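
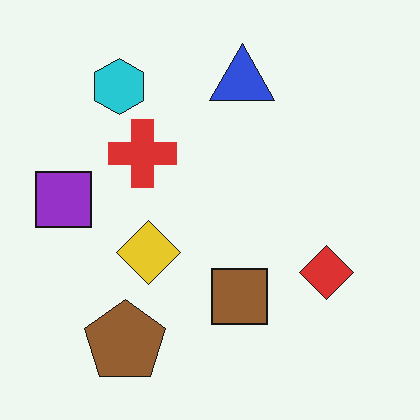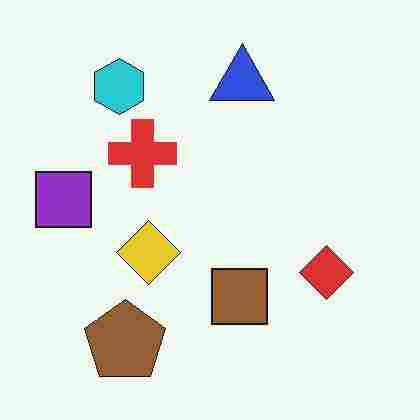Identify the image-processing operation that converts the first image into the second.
Heavily JPEG-compressed with obvious blocking artifacts.

Blocky 8×8 compression artifacts appear around shape edges and the flat background shows ringing — characteristic JPEG degradation.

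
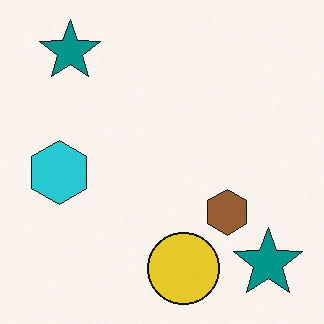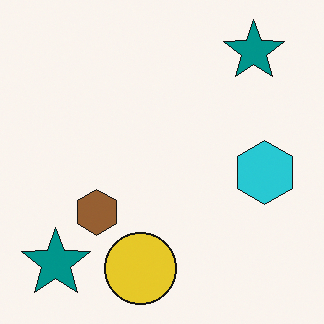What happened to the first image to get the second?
The transformation is: flipped horizontally (left ↔ right).

The cyan hexagon is in the left of the first image and the right of the second — shapes on opposite sides of the vertical midline have swapped in a mirror flip.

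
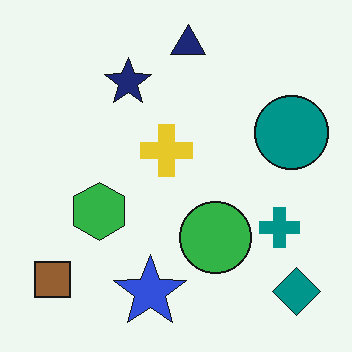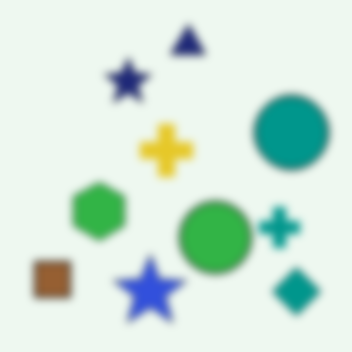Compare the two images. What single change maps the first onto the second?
The transformation is: noticeably gaussian-blurred.

Shape edges and outlines are uniformly softened across the whole image.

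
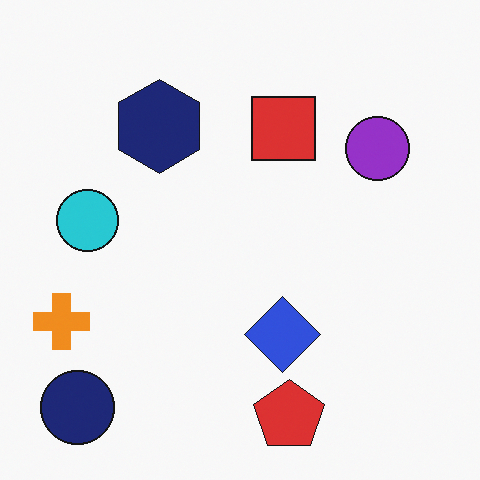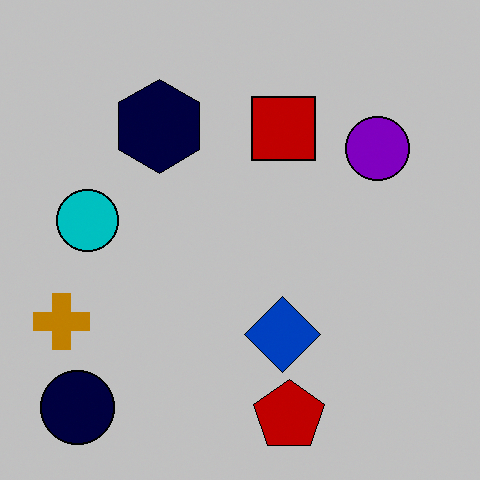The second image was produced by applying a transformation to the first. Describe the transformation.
The second image is the first aggressively posterized.

Each flat color has snapped to a coarser quantized level — most visibly, the near-white background has dropped to a flat grey.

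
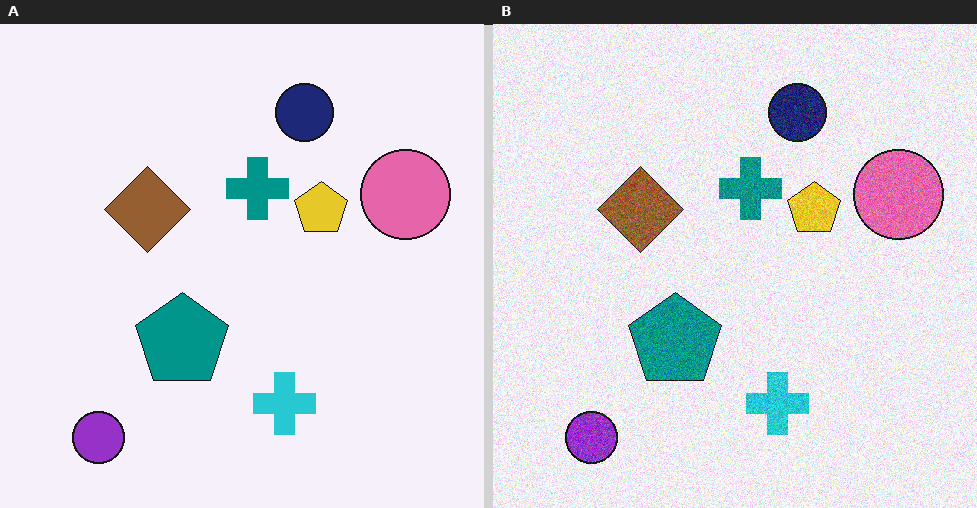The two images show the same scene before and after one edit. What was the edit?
Degraded with moderate additive noise.

Random speckle covers the whole image, including the flat background.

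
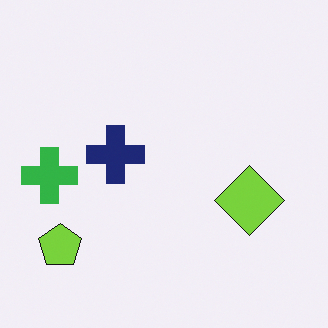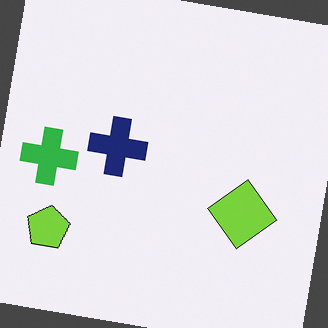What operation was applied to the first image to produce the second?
The image was rotated clockwise by a slight angle.

Every shape is tilted by the same angle and the image corners show triangular fill wedges — a whole-image rotation by a non-right angle.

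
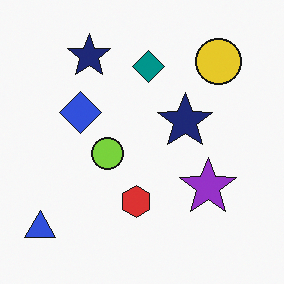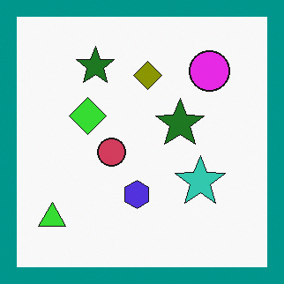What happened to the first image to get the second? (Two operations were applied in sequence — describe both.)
This is the original image hue-shifted by a large amount, then framed with a teal border.

Every shape's color has rotated by the same amount around the hue wheel — a uniform hue shift. A solid teal frame runs around the edge of the second image, with the content slightly shrunk inside it.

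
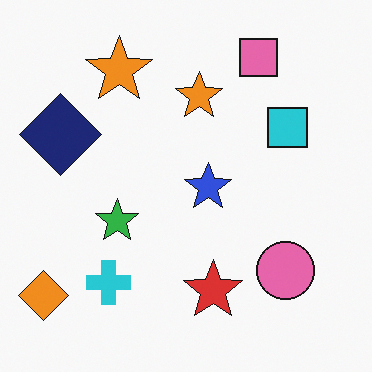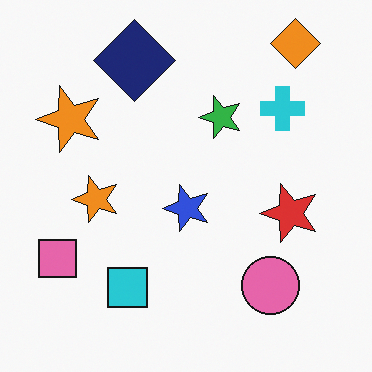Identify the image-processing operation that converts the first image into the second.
Transposed (reflected across the top-left ↔ bottom-right diagonal).

Shapes have swapped their row and column positions — what was in the top-right is now in the bottom-left — a diagonal reflection.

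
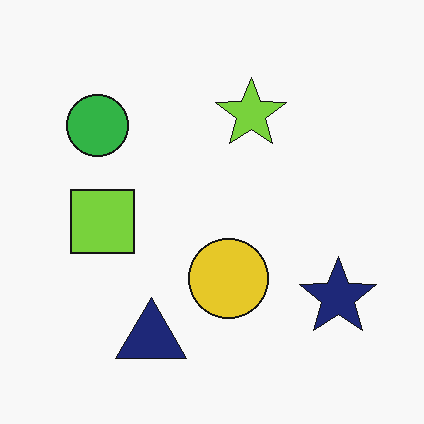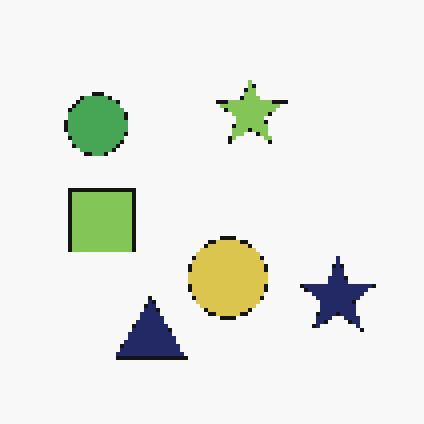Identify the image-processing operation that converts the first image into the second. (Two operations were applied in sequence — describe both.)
The second image is the first mildly pixelated, then slightly desaturated.

Shapes are reduced to large square blocks; fine edges and outlines are lost — a downscale-then-upscale (mosaic) effect. All colors are more muted and greyish — a global saturation change.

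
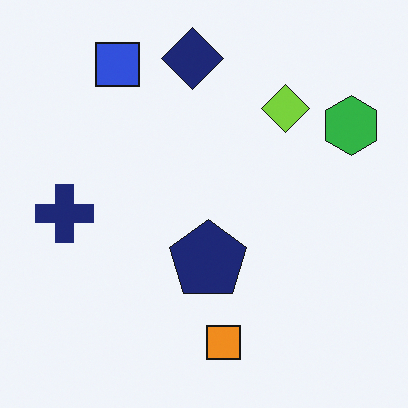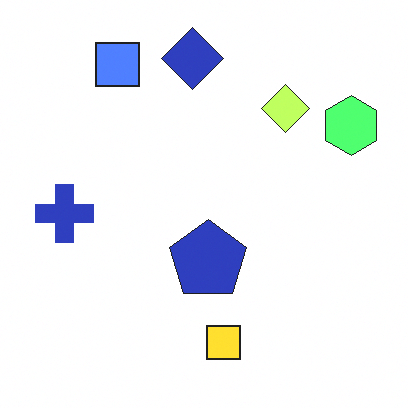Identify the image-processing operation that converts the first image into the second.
Noticeably brightened.

Every pixel — background and shapes alike — is uniformly brightened.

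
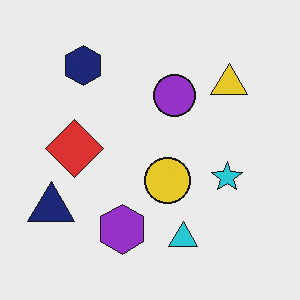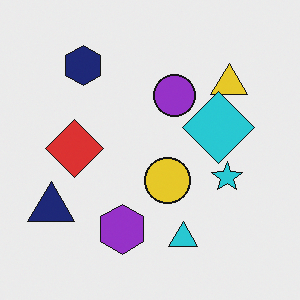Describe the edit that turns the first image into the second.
This is the original image overlaid with an additional cyan diamond.

A cyan diamond appears in the second image that is absent from the first.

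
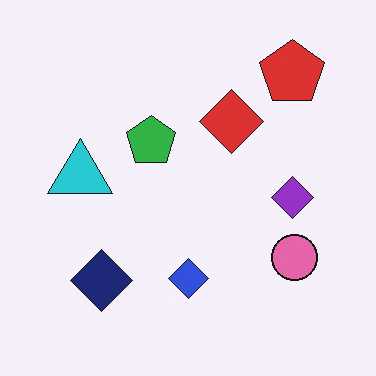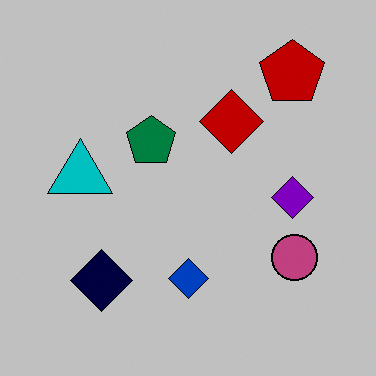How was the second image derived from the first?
It was aggressively posterized.

Each flat color has snapped to a coarser quantized level — most visibly, the near-white background has dropped to a flat grey.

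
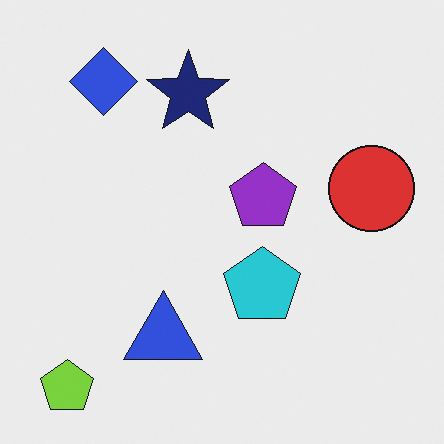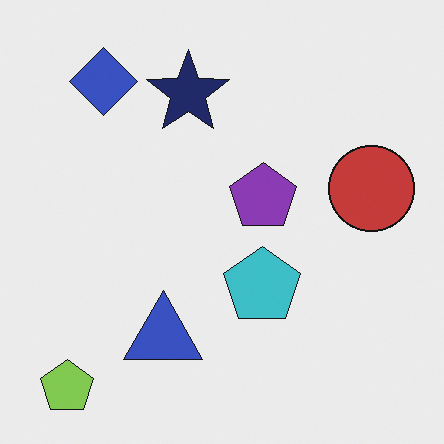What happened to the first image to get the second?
It was slightly desaturated.

All colors are more muted and greyish — a global saturation change.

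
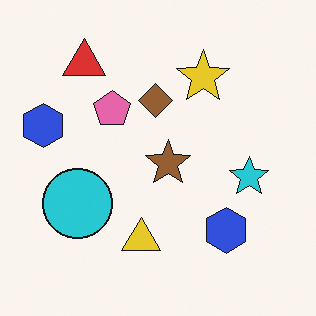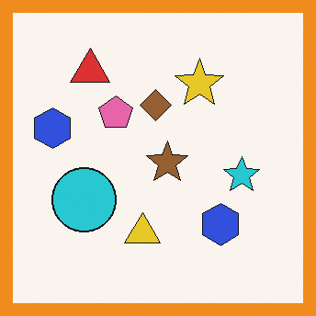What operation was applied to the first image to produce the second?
This is the original image framed with a orange border.

A solid orange frame runs around the edge of the second image, with the content slightly shrunk inside it.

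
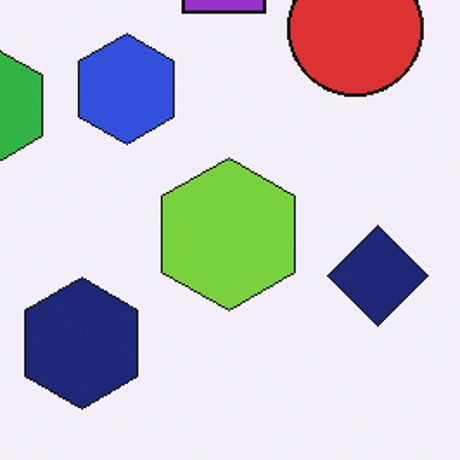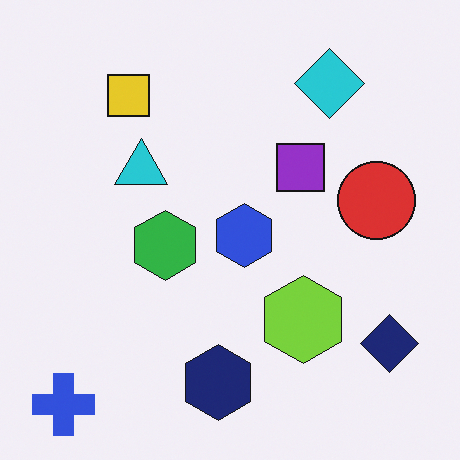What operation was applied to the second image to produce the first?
It was cropped to a noticeably smaller region and rescaled.

The visible shapes are larger and the field of view is narrower; shapes near the original edges may be partly or wholly outside the frame — a crop-and-rescale.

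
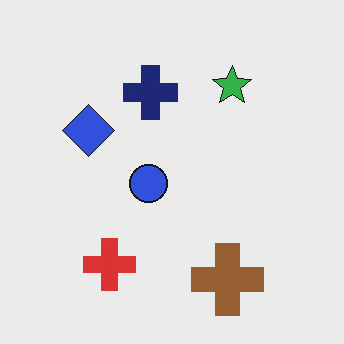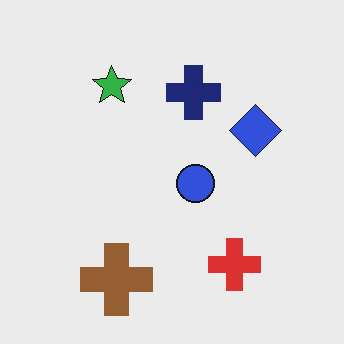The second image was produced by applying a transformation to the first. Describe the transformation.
Flipped horizontally (left ↔ right).

The blue diamond is in the left of the first image and the right of the second — shapes on opposite sides of the vertical midline have swapped in a mirror flip.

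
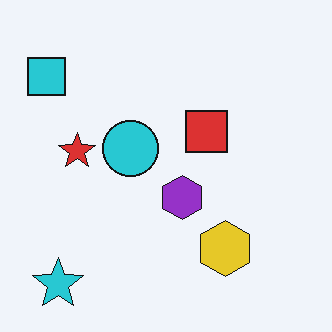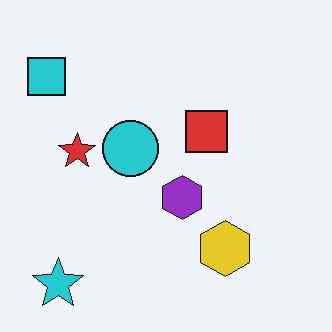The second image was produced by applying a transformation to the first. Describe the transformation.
It was JPEG-compressed with visible artifacts.

Blocky 8×8 compression artifacts appear around shape edges and the flat background shows ringing — characteristic JPEG degradation.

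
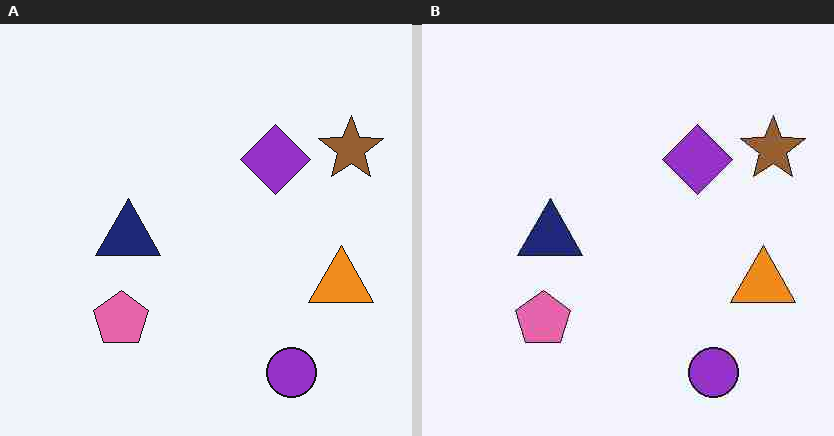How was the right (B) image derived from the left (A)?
Heavily JPEG-compressed with obvious blocking artifacts.

Blocky 8×8 compression artifacts appear around shape edges and the flat background shows ringing — characteristic JPEG degradation.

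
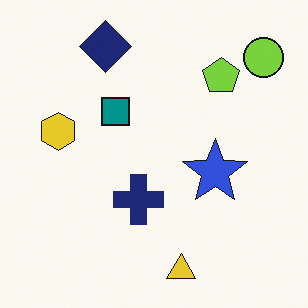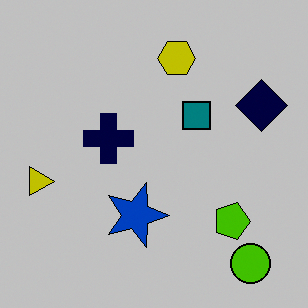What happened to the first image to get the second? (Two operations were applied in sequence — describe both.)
It was rotated 90° clockwise, then heavily posterized to just a handful of flat colors.

The lime circle sits in the top-right of the first image and the bottom-right of the second — consistent with a whole-image 90° clockwise rotation. Each flat color has snapped to a coarser quantized level — most visibly, the near-white background has dropped to a flat grey.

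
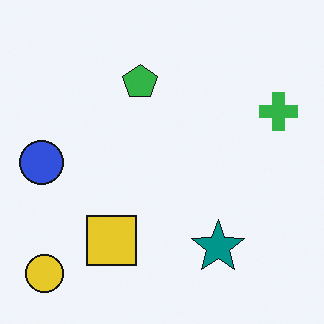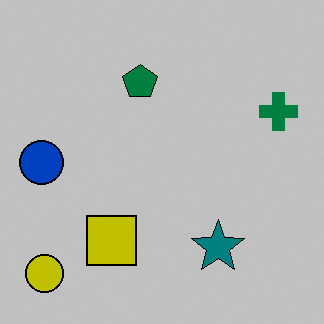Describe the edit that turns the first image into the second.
This is the original image heavily posterized to just a handful of flat colors.

Each flat color has snapped to a coarser quantized level — most visibly, the near-white background has dropped to a flat grey.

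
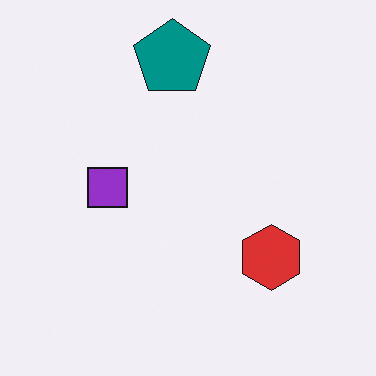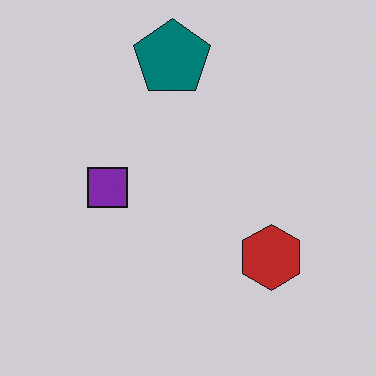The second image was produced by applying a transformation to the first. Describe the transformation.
Darkened a little.

Every pixel — background and shapes alike — is uniformly darkened.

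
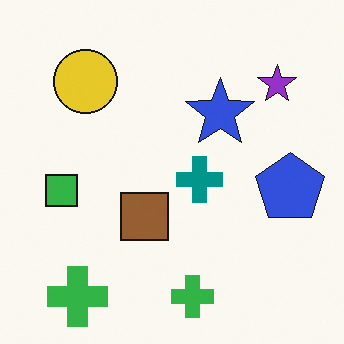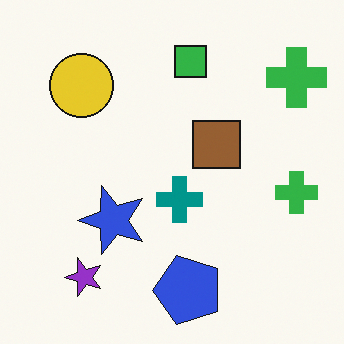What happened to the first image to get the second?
This is the original image transposed (reflected across the top-left ↔ bottom-right diagonal).

Shapes have swapped their row and column positions — what was in the top-right is now in the bottom-left — a diagonal reflection.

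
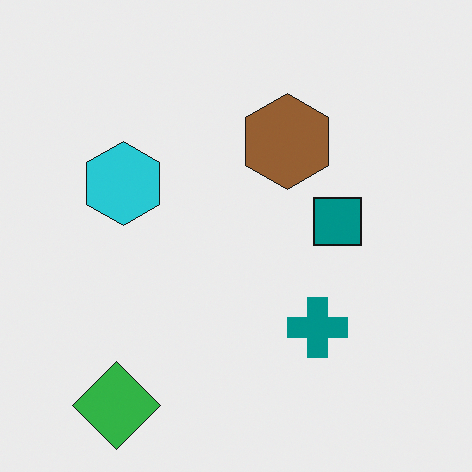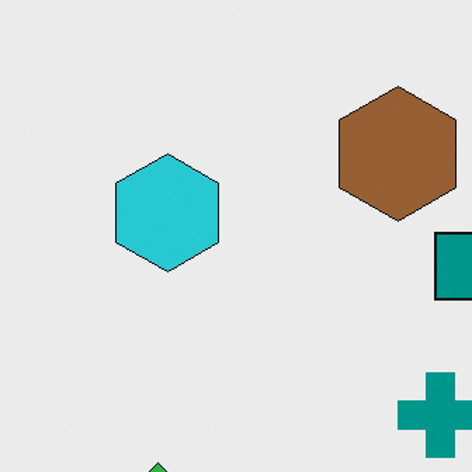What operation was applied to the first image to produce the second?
It was cropped to a modestly smaller region and rescaled.

The visible shapes are larger and the field of view is narrower; shapes near the original edges may be partly or wholly outside the frame — a crop-and-rescale.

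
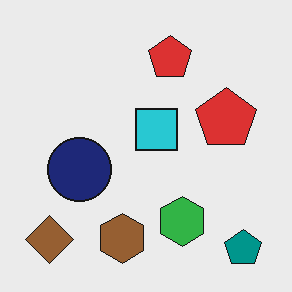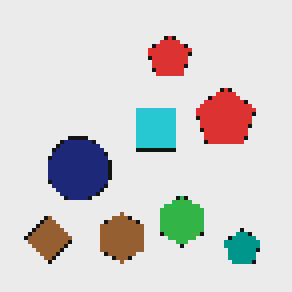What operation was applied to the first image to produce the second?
The image was mildly pixelated.

Shapes are reduced to large square blocks; fine edges and outlines are lost — a downscale-then-upscale (mosaic) effect.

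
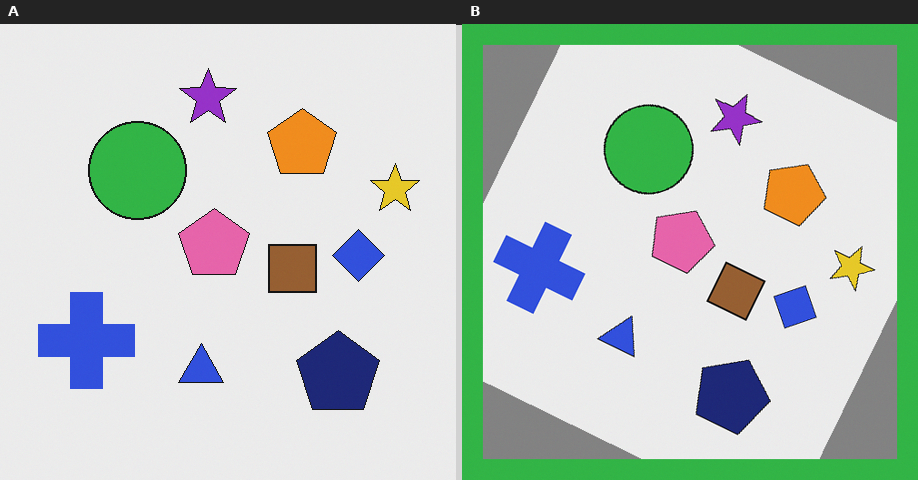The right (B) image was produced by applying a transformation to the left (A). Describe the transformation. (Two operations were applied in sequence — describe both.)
The transformation is: rotated clockwise by a moderate amount, then framed with a green border.

Every shape is tilted by the same angle and the image corners show triangular fill wedges — a whole-image rotation by a non-right angle. A solid green frame runs around the edge of the right (B) image, with the content slightly shrunk inside it.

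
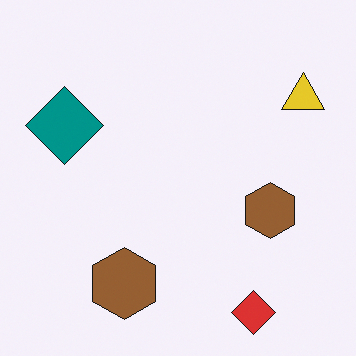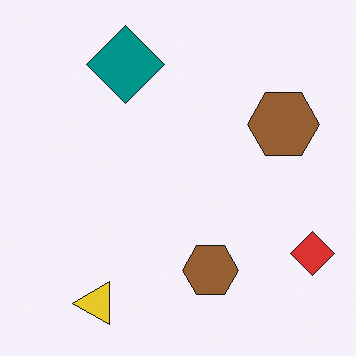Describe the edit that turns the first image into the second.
Transposed (reflected across the top-left ↔ bottom-right diagonal).

Shapes have swapped their row and column positions — what was in the top-right is now in the bottom-left — a diagonal reflection.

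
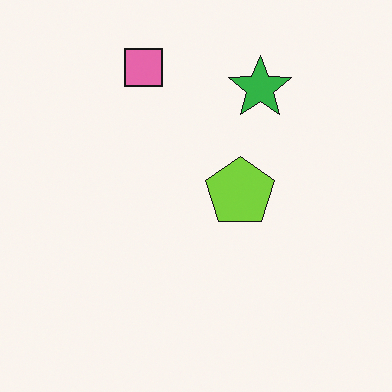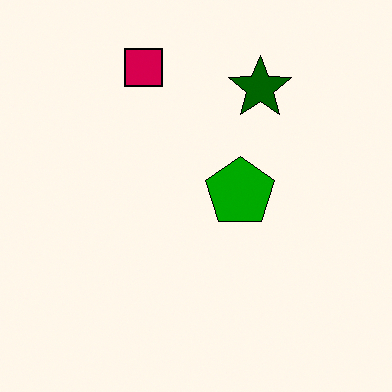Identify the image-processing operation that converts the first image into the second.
The image was boosted in contrast.

Tones are pushed away from mid-grey across the whole image — a global contrast change.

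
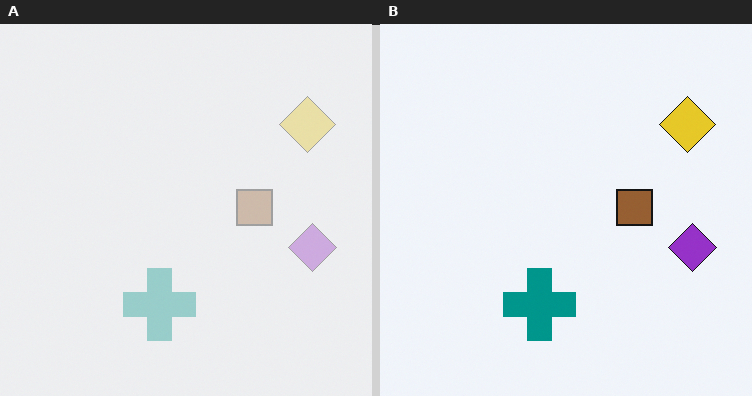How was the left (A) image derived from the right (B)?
Washed out (contrast reduced).

Tones are pushed toward mid-grey across the whole image — a global contrast change.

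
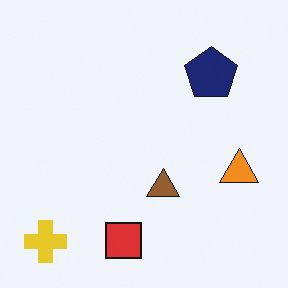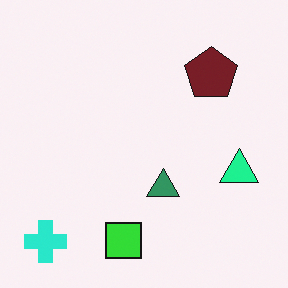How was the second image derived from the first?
The second image is the first hue-shifted noticeably.

Every shape's color has rotated by the same amount around the hue wheel — a uniform hue shift.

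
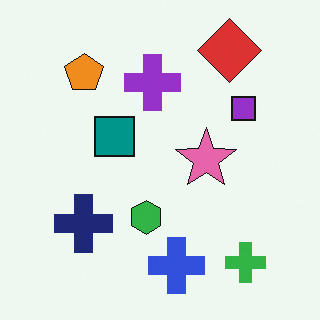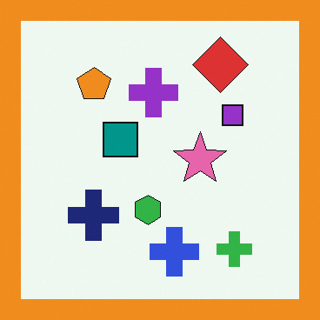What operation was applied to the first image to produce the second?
It was framed with a orange border.

A solid orange frame runs around the edge of the second image, with the content slightly shrunk inside it.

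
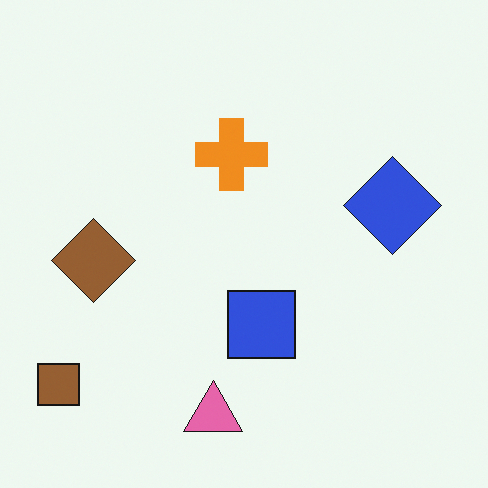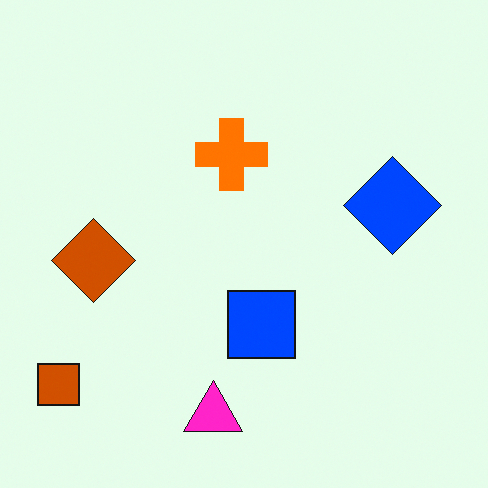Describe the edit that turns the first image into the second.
Heavily oversaturated.

All colors are more vivid — a global saturation change.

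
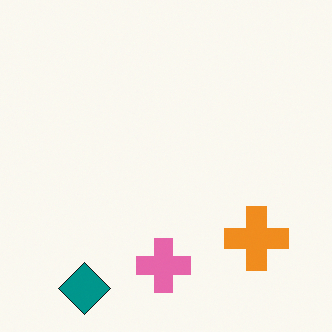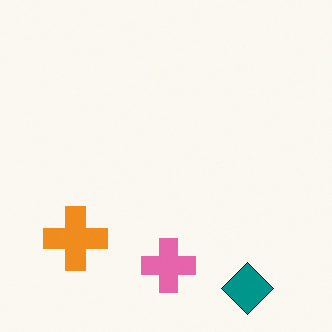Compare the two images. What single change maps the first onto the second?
Flipped horizontally (left ↔ right).

The orange cross is in the bottom-right of the first image and the bottom-left of the second — shapes on opposite sides of the vertical midline have swapped in a mirror flip.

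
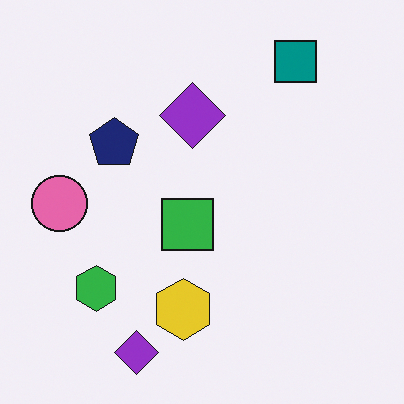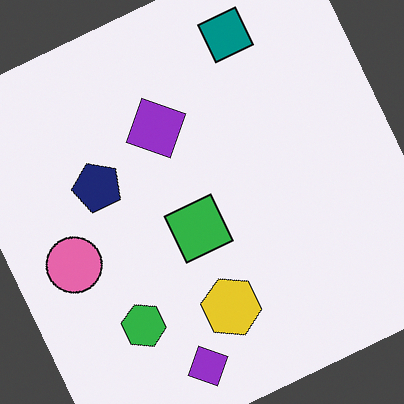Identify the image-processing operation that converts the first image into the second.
The second image is the first rotated counter-clockwise by a moderate amount.

Every shape is tilted by the same angle and the image corners show triangular fill wedges — a whole-image rotation by a non-right angle.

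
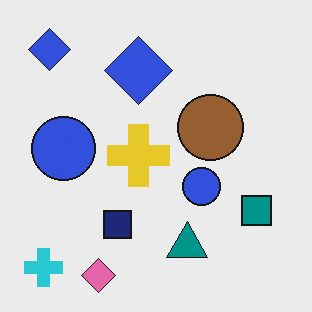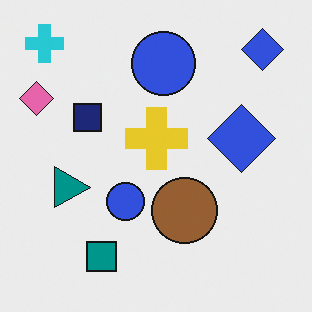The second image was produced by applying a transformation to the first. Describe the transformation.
This is the original image rotated 90° clockwise.

The cyan cross sits in the bottom-left of the first image and the top-left of the second — consistent with a whole-image 90° clockwise rotation.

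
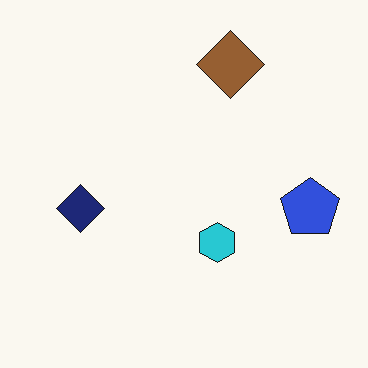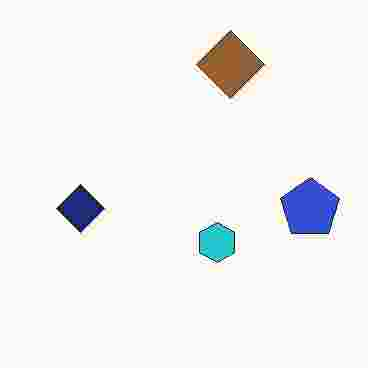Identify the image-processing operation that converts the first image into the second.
Degraded with heavy JPEG compression.

Blocky 8×8 compression artifacts appear around shape edges and the flat background shows ringing — characteristic JPEG degradation.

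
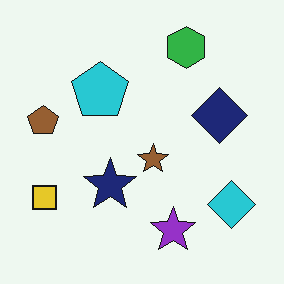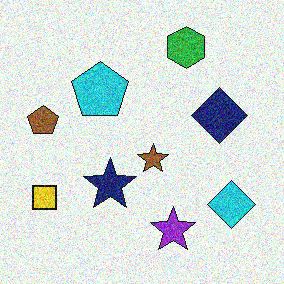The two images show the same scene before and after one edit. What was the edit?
The transformation is: degraded with a thick layer of grain.

Random speckle covers the whole image, including the flat background.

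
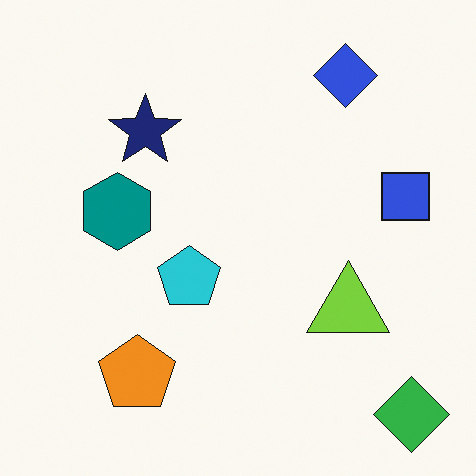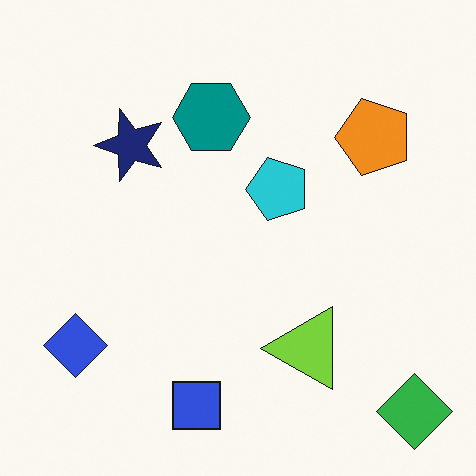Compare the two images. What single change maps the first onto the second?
The second image is the first transposed (reflected across the top-left ↔ bottom-right diagonal).

Shapes have swapped their row and column positions — what was in the top-right is now in the bottom-left — a diagonal reflection.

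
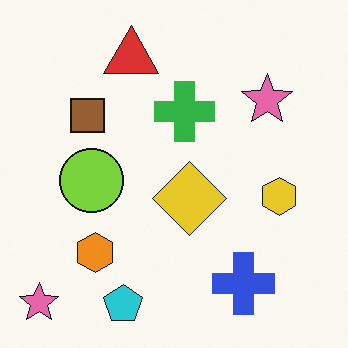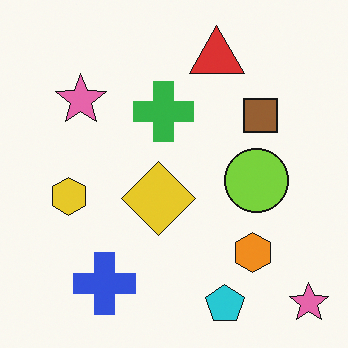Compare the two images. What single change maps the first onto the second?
The image was flipped horizontally (left ↔ right).

The yellow hexagon is in the right of the first image and the left of the second — shapes on opposite sides of the vertical midline have swapped in a mirror flip.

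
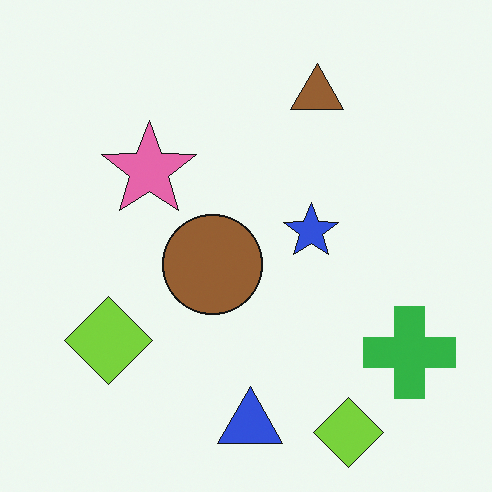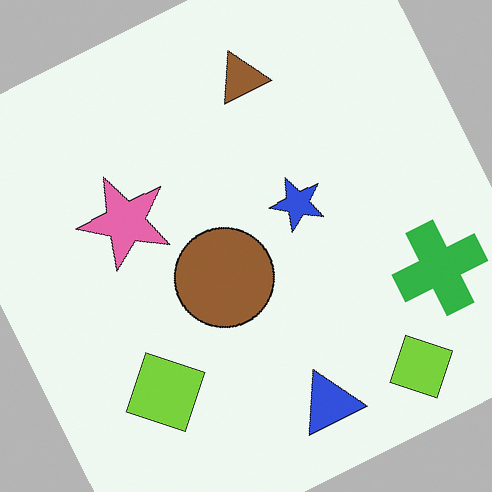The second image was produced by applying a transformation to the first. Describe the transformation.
Rotated counter-clockwise by a clearly visible amount.

Every shape is tilted by the same angle and the image corners show triangular fill wedges — a whole-image rotation by a non-right angle.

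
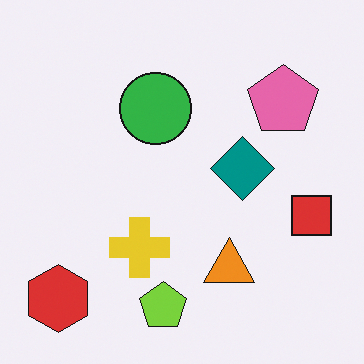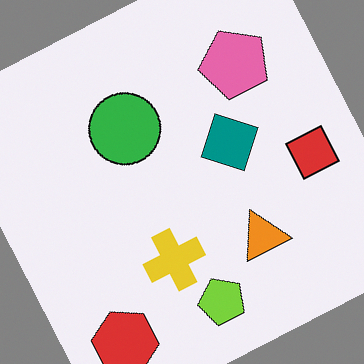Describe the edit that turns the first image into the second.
The image was rotated counter-clockwise by a clearly visible amount.

Every shape is tilted by the same angle and the image corners show triangular fill wedges — a whole-image rotation by a non-right angle.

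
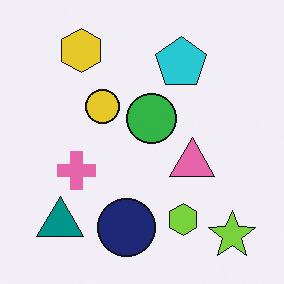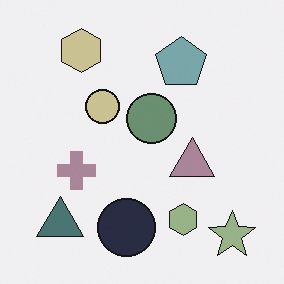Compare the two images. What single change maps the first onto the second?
It was made much more muted (saturation change).

All colors are more muted and greyish — a global saturation change.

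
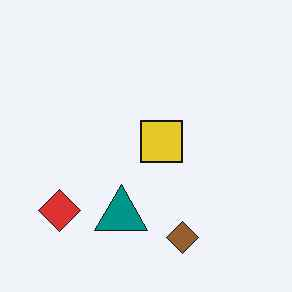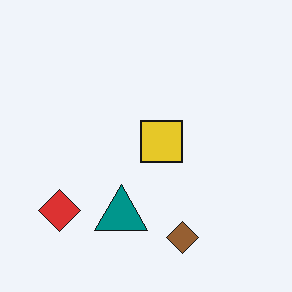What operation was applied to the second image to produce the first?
The image was JPEG-compressed with visible artifacts.

Blocky 8×8 compression artifacts appear around shape edges and the flat background shows ringing — characteristic JPEG degradation.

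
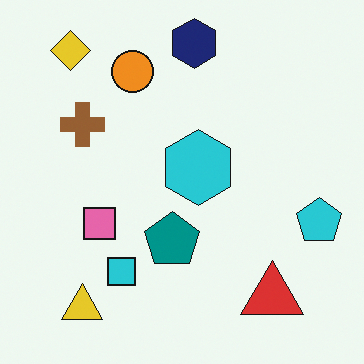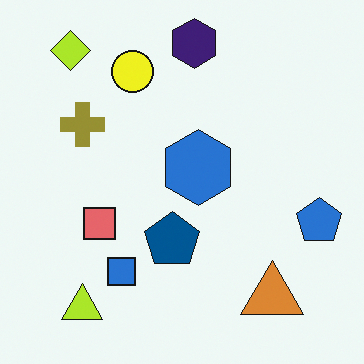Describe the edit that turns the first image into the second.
It was hue-shifted slightly.

Every shape's color has rotated by the same amount around the hue wheel — a uniform hue shift.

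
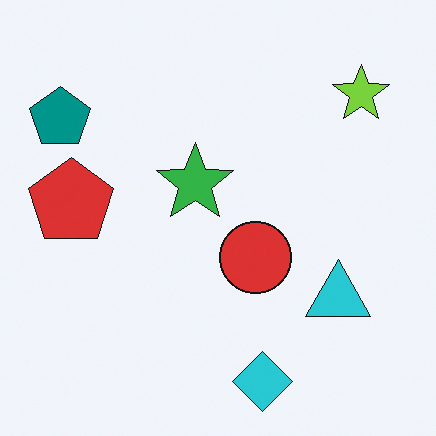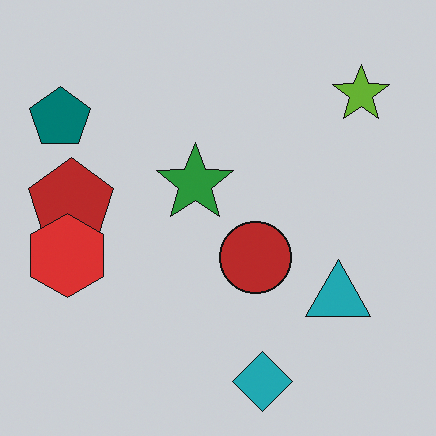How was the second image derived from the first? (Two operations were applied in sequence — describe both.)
Slightly darkened, then overlaid with an additional red hexagon.

Every pixel — background and shapes alike — is uniformly darkened. A red hexagon appears in the second image that is absent from the first.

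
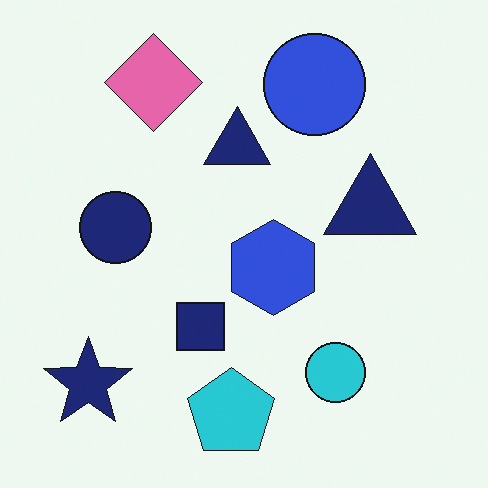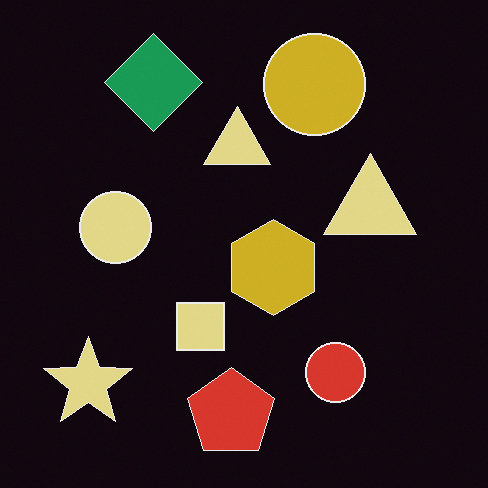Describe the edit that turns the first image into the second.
Color-inverted (negative).

The light background has become dark and every shape's color is its complement — a photographic negative.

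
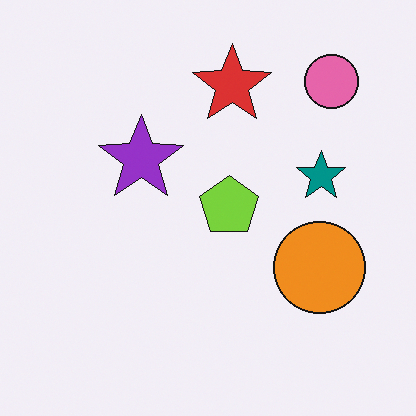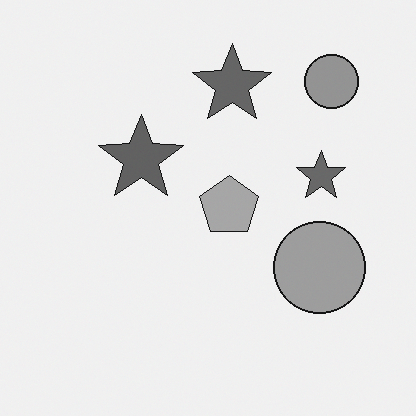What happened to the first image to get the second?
The image was converted to grayscale.

All color is removed — every shape is now a shade of grey.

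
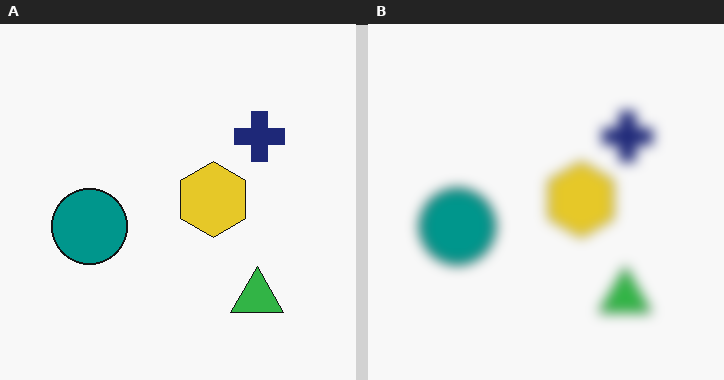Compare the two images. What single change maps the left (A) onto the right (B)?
This is the original image strongly gaussian-blurred.

Shape edges and outlines are uniformly softened across the whole image.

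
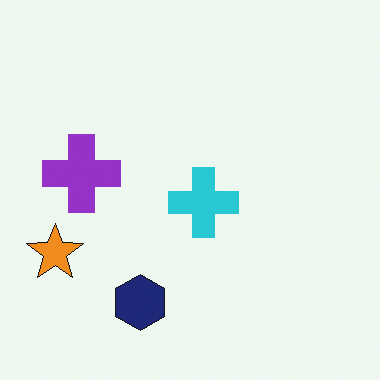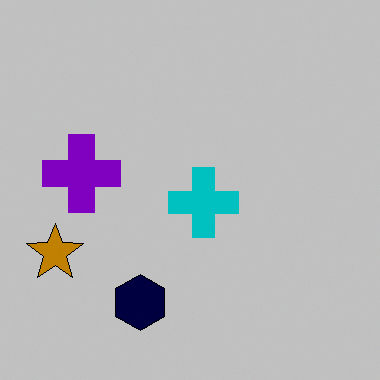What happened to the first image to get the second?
It was aggressively posterized.

Each flat color has snapped to a coarser quantized level — most visibly, the near-white background has dropped to a flat grey.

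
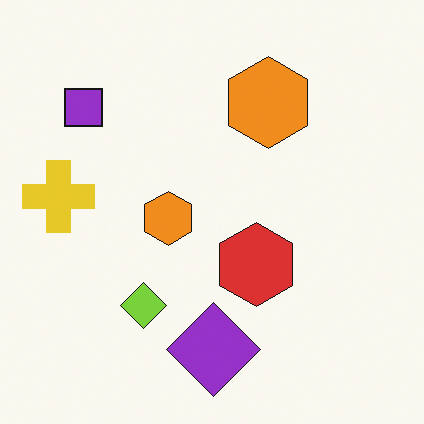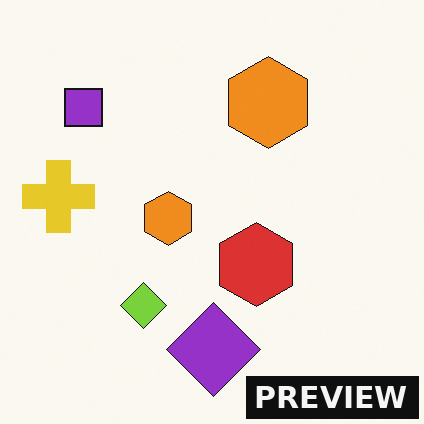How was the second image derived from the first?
The transformation is: watermarked with the text "PREVIEW" in the lower-right corner.

A dark label reading "PREVIEW" appears in the lower-right corner.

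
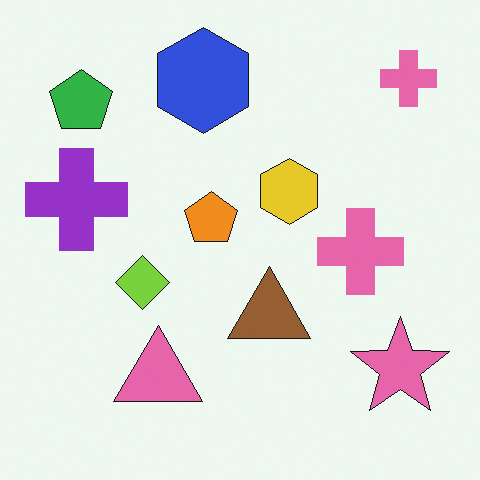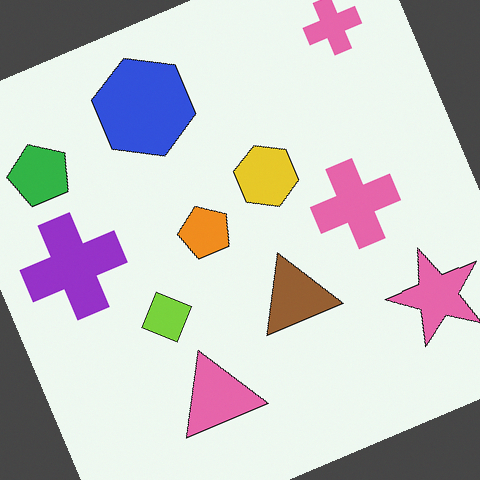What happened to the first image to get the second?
It was rotated counter-clockwise by a moderate amount.

Every shape is tilted by the same angle and the image corners show triangular fill wedges — a whole-image rotation by a non-right angle.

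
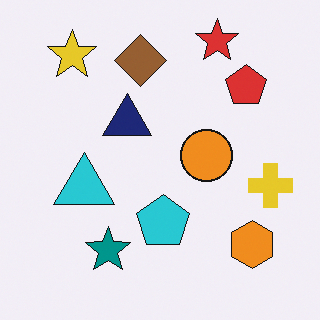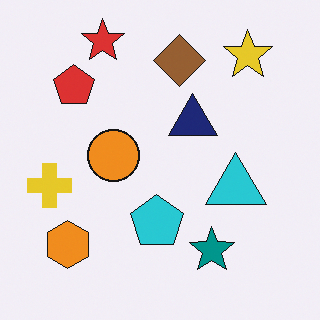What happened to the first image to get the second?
The transformation is: flipped horizontally (left ↔ right).

The yellow cross is in the right of the first image and the left of the second — shapes on opposite sides of the vertical midline have swapped in a mirror flip.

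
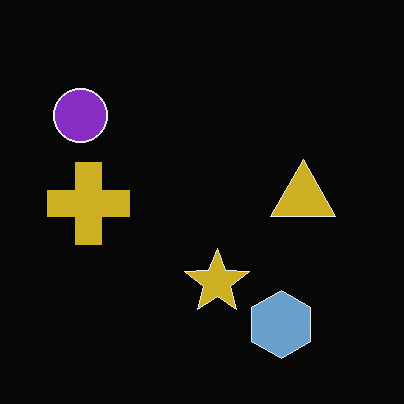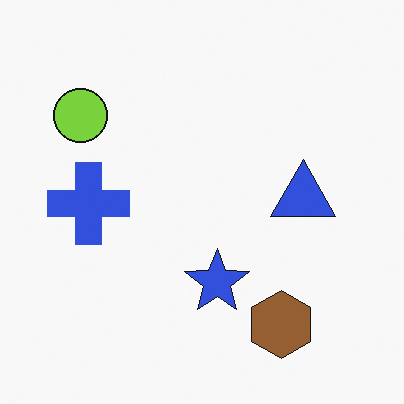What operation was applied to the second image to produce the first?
This is the original image color-inverted (negative).

The light background has become dark and every shape's color is its complement — a photographic negative.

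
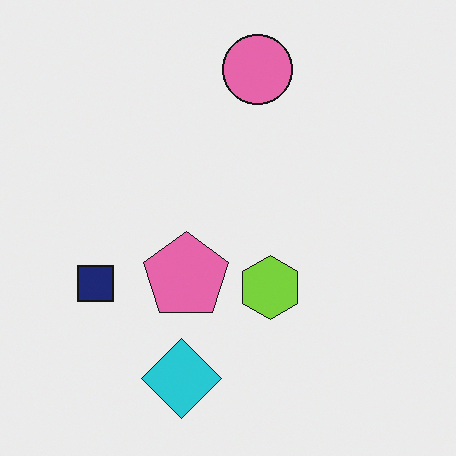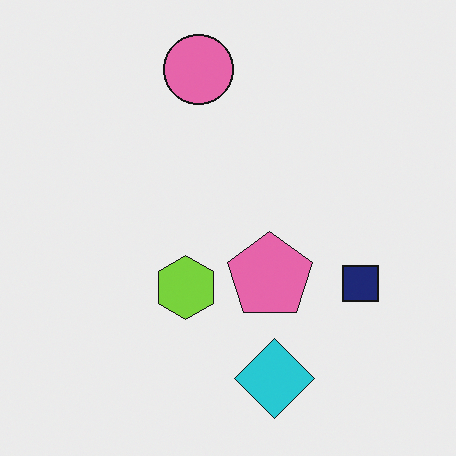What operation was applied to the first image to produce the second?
This is the original image flipped horizontally (left ↔ right).

The navy square is in the left of the first image and the right of the second — shapes on opposite sides of the vertical midline have swapped in a mirror flip.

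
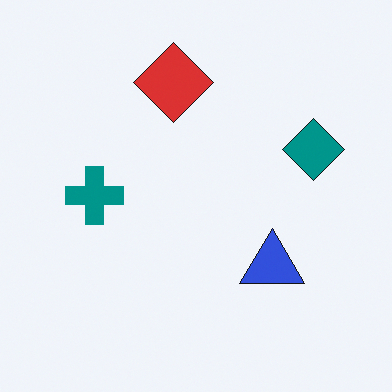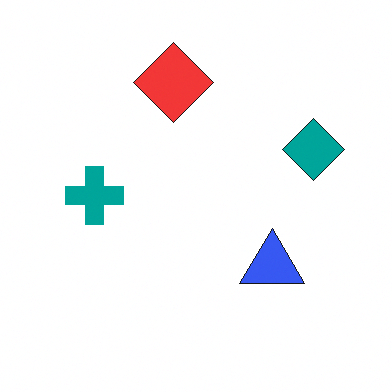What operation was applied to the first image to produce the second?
Brightened a little.

Every pixel — background and shapes alike — is uniformly brightened.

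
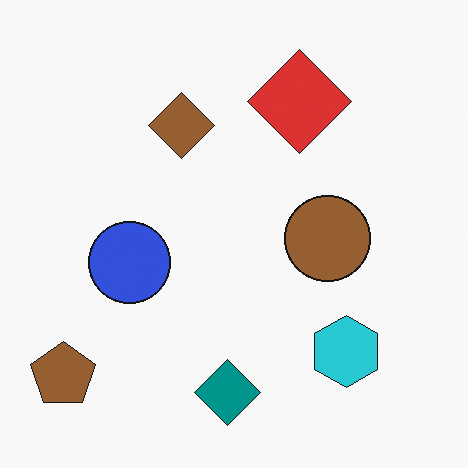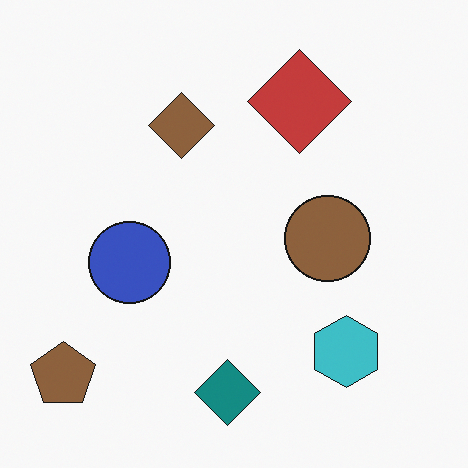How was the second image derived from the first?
Slightly desaturated.

All colors are more muted and greyish — a global saturation change.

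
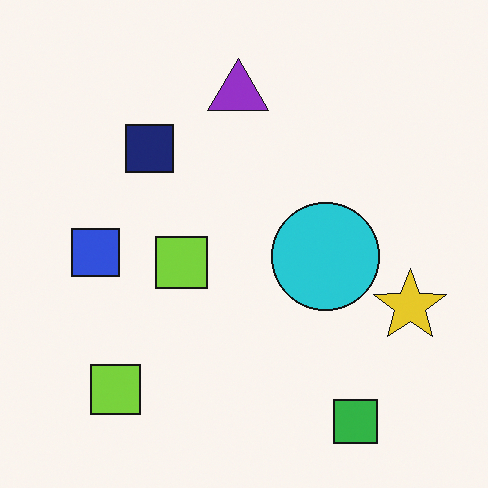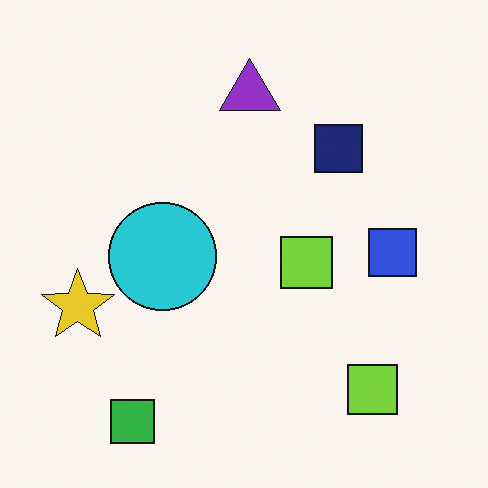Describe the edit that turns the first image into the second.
This is the original image flipped horizontally (left ↔ right).

The yellow star is in the right of the first image and the left of the second — shapes on opposite sides of the vertical midline have swapped in a mirror flip.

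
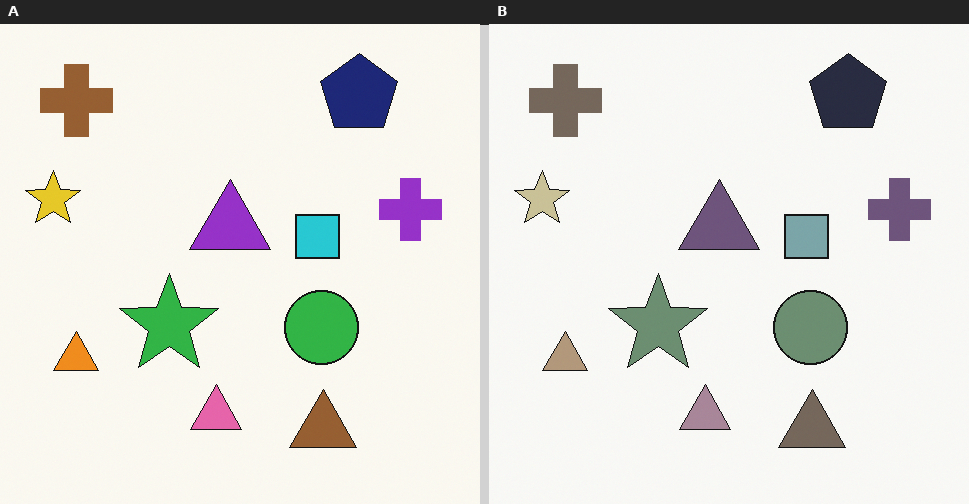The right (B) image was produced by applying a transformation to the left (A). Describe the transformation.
Made much more muted (saturation change).

All colors are more muted and greyish — a global saturation change.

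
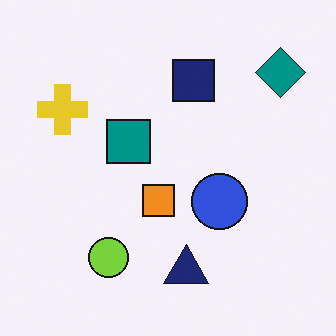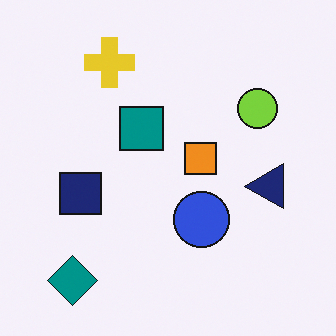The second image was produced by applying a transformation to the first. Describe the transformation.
Transposed (reflected across the top-left ↔ bottom-right diagonal).

Shapes have swapped their row and column positions — what was in the top-right is now in the bottom-left — a diagonal reflection.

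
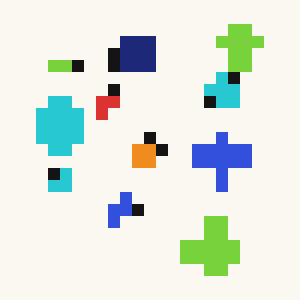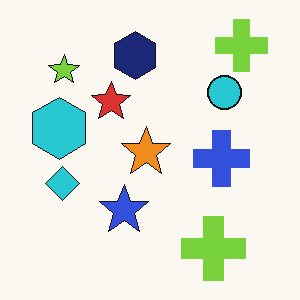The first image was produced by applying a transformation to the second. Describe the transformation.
The first image is the second coarsely pixelated.

Shapes are reduced to large square blocks; fine edges and outlines are lost — a downscale-then-upscale (mosaic) effect.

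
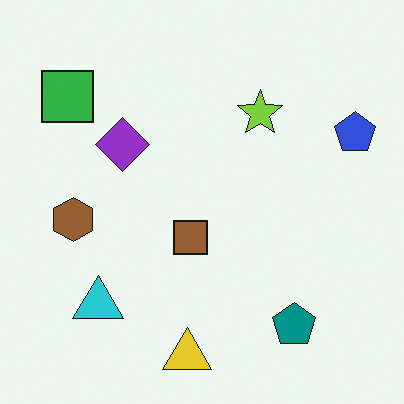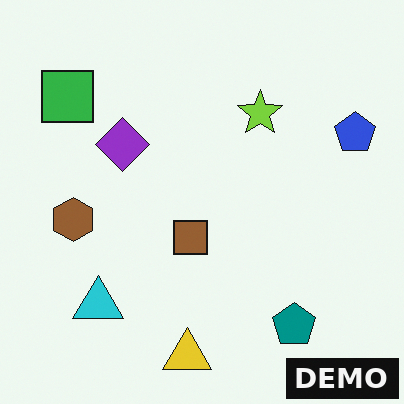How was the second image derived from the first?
The transformation is: watermarked with the text "DEMO" in the lower-right corner.

A dark label reading "DEMO" appears in the lower-right corner.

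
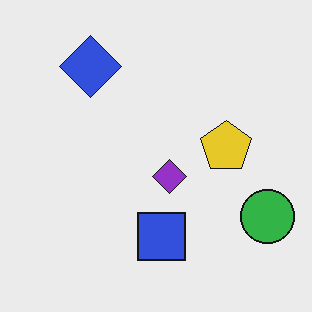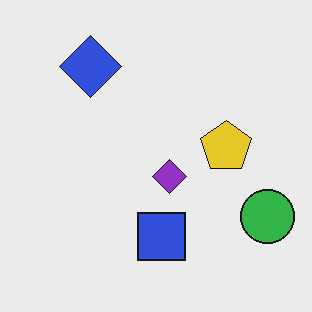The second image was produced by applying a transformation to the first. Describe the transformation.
The image was given moderate JPEG compression.

Blocky 8×8 compression artifacts appear around shape edges and the flat background shows ringing — characteristic JPEG degradation.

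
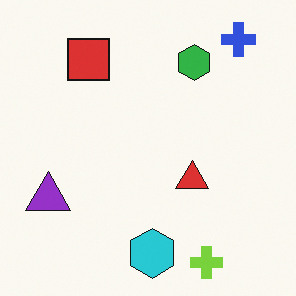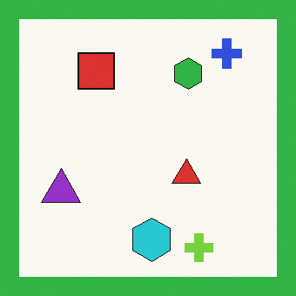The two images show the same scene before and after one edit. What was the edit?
Framed with a green border.

A solid green frame runs around the edge of the second image, with the content slightly shrunk inside it.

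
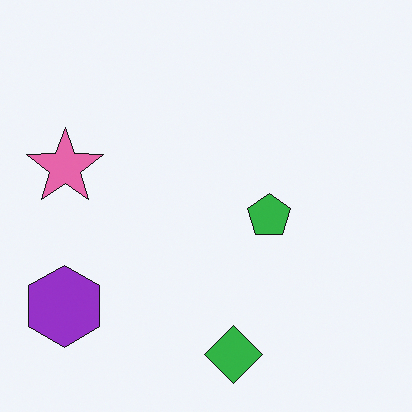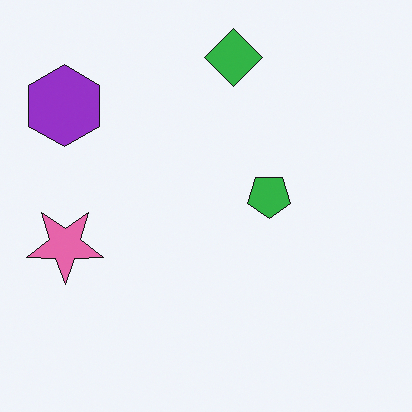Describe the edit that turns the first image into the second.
It was flipped vertically (top ↔ bottom).

The green diamond is in the bottom of the first image and the top of the second — shapes on opposite sides of the horizontal midline have swapped in a mirror flip.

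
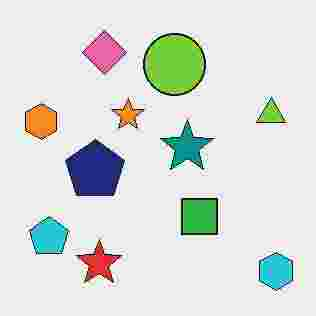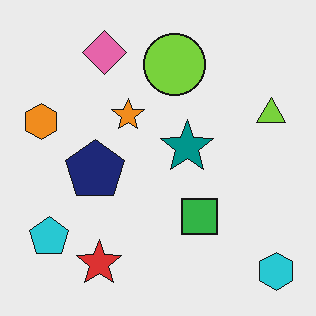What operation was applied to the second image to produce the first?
Heavily JPEG-compressed with obvious blocking artifacts.

Blocky 8×8 compression artifacts appear around shape edges and the flat background shows ringing — characteristic JPEG degradation.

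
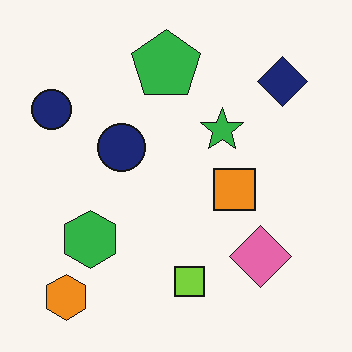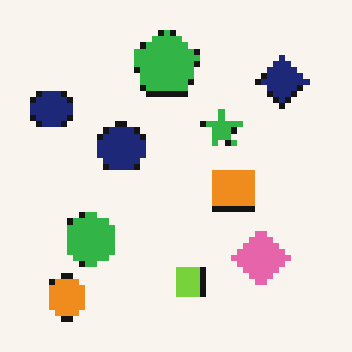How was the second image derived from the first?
Pixelated into visible square blocks.

Shapes are reduced to large square blocks; fine edges and outlines are lost — a downscale-then-upscale (mosaic) effect.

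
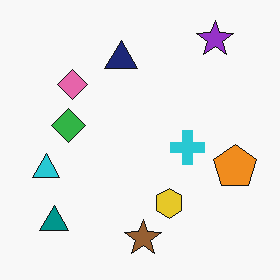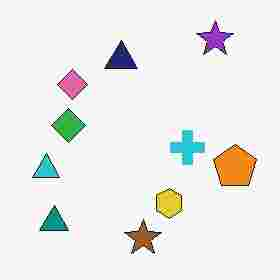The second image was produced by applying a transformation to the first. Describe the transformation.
The transformation is: degraded with heavy JPEG compression.

Blocky 8×8 compression artifacts appear around shape edges and the flat background shows ringing — characteristic JPEG degradation.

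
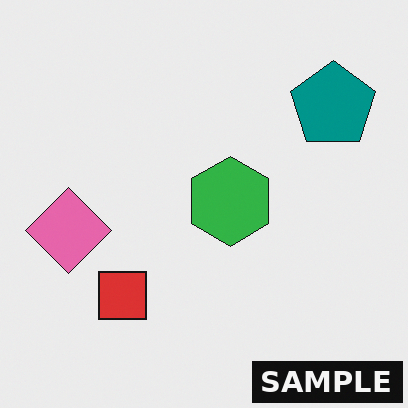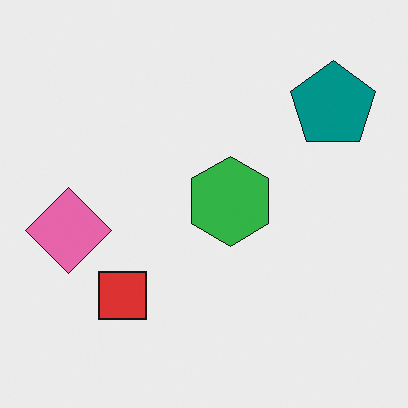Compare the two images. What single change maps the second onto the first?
The image was watermarked with the text "SAMPLE" in the lower-right corner.

A dark label reading "SAMPLE" appears in the lower-right corner.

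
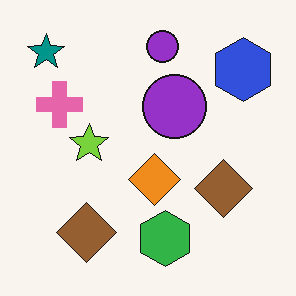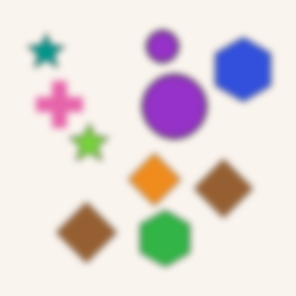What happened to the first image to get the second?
The second image is the first noticeably gaussian-blurred.

Shape edges and outlines are uniformly softened across the whole image.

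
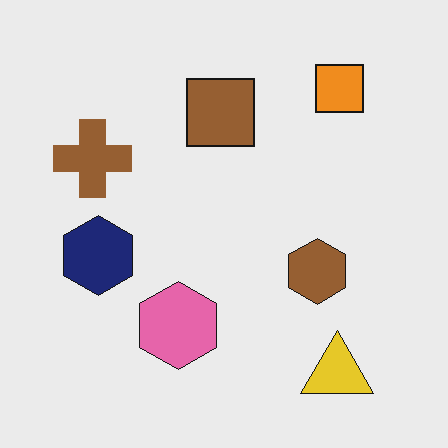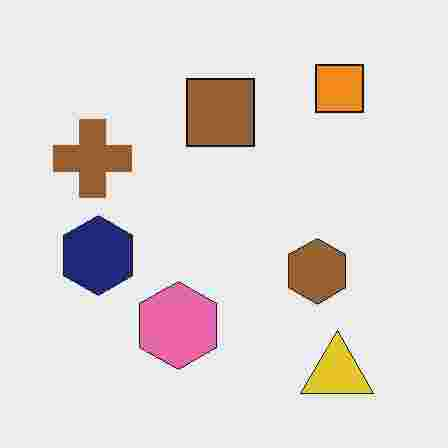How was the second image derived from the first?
It was degraded with heavy JPEG compression.

Blocky 8×8 compression artifacts appear around shape edges and the flat background shows ringing — characteristic JPEG degradation.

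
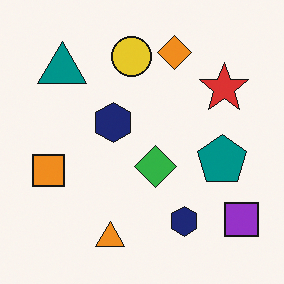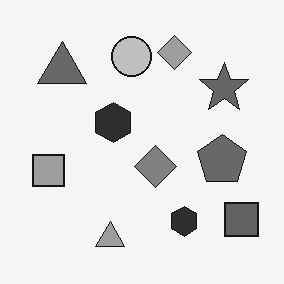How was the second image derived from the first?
It was converted to grayscale.

All color is removed — every shape is now a shade of grey.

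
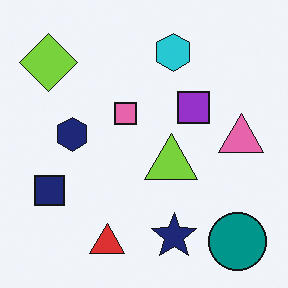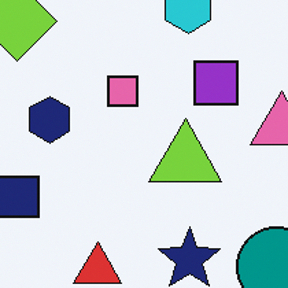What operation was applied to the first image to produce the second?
The transformation is: cropped slightly and scaled back up.

The visible shapes are larger and the field of view is narrower; shapes near the original edges may be partly or wholly outside the frame — a crop-and-rescale.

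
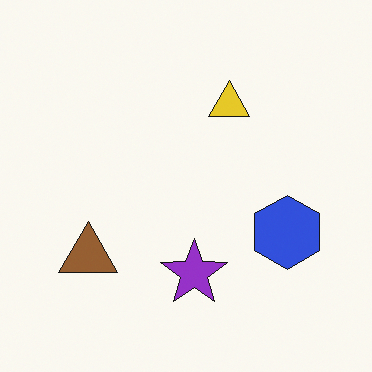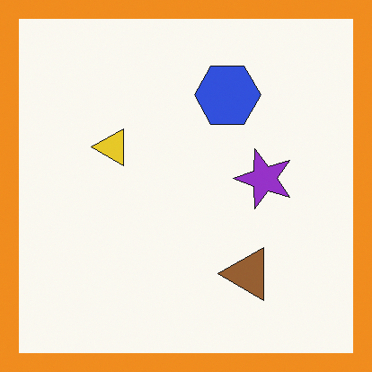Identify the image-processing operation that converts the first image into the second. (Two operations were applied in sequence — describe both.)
This is the original image rotated 90° counter-clockwise, then framed with a orange border.

The brown triangle sits in the bottom-left of the first image and the bottom-right of the second — consistent with a whole-image 90° counter-clockwise rotation. A solid orange frame runs around the edge of the second image, with the content slightly shrunk inside it.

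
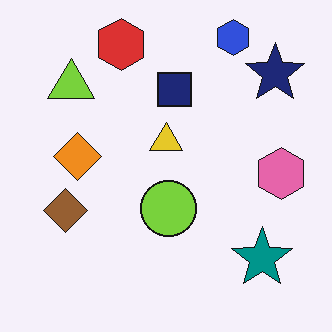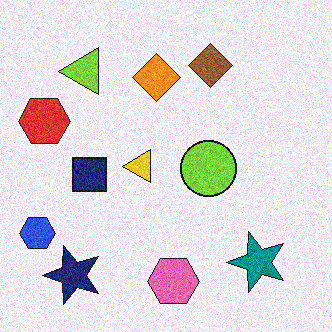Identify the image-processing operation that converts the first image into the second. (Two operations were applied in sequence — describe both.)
The transformation is: degraded with visible gaussian noise, then transposed (reflected across the top-left ↔ bottom-right diagonal).

Random speckle covers the whole image, including the flat background. Shapes have swapped their row and column positions — what was in the top-right is now in the bottom-left — a diagonal reflection.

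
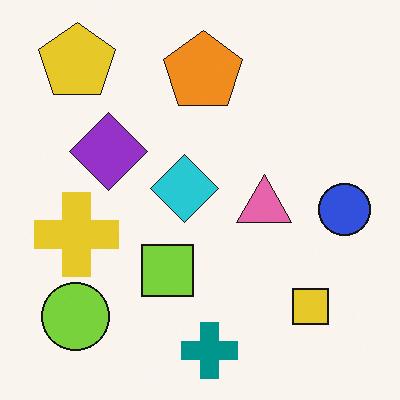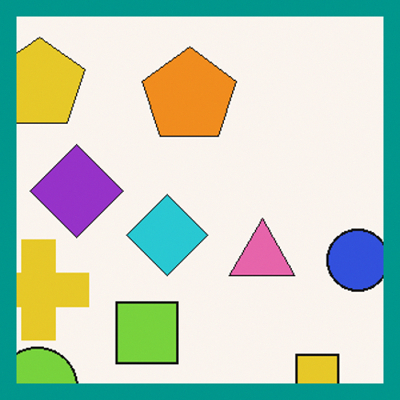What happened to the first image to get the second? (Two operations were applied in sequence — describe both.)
The transformation is: cropped slightly and scaled back up, then framed with a teal border.

The visible shapes are larger and the field of view is narrower; shapes near the original edges may be partly or wholly outside the frame — a crop-and-rescale. A solid teal frame runs around the edge of the second image, with the content slightly shrunk inside it.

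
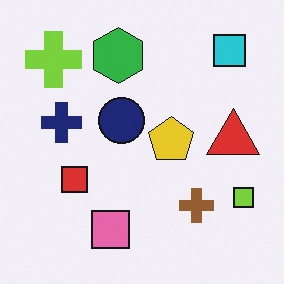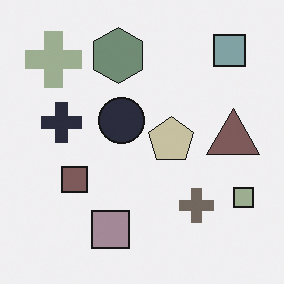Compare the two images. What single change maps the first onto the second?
This is the original image heavily desaturated.

All colors are more muted and greyish — a global saturation change.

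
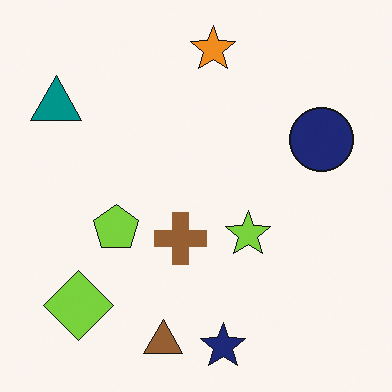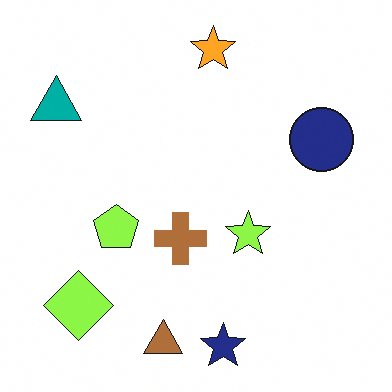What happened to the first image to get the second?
The transformation is: slightly brightened.

Every pixel — background and shapes alike — is uniformly brightened.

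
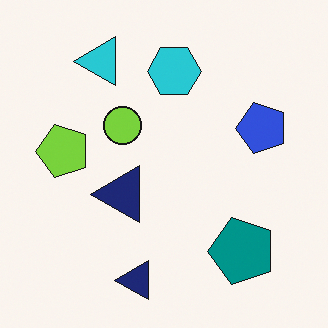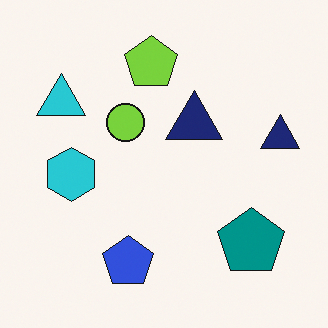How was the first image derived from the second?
The image was transposed (reflected across the top-left ↔ bottom-right diagonal).

Shapes have swapped their row and column positions — what was in the top-right is now in the bottom-left — a diagonal reflection.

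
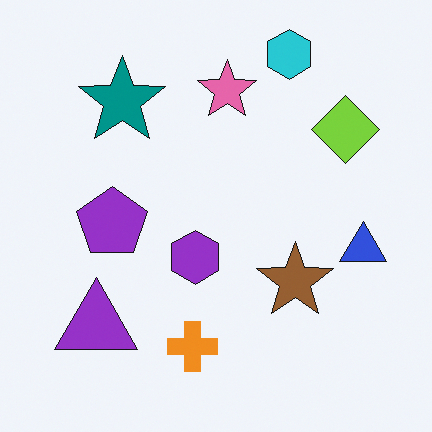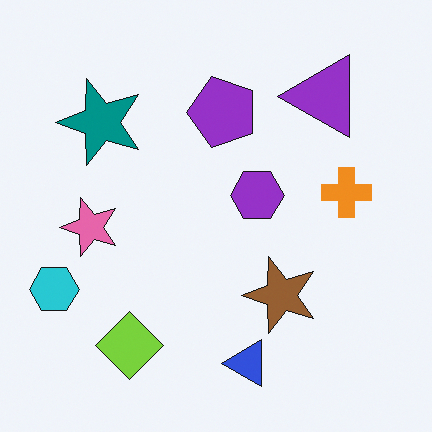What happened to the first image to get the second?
The second image is the first transposed (reflected across the top-left ↔ bottom-right diagonal).

Shapes have swapped their row and column positions — what was in the top-right is now in the bottom-left — a diagonal reflection.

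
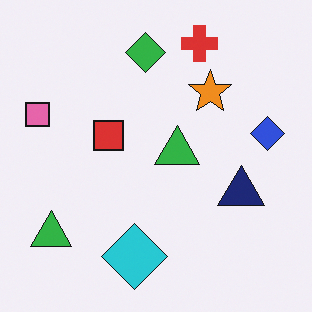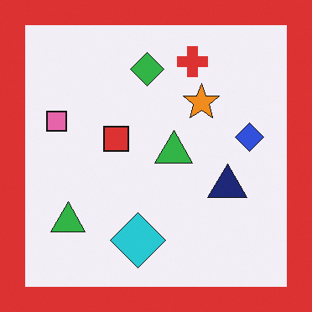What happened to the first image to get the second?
The second image is the first framed with a red border.

A solid red frame runs around the edge of the second image, with the content slightly shrunk inside it.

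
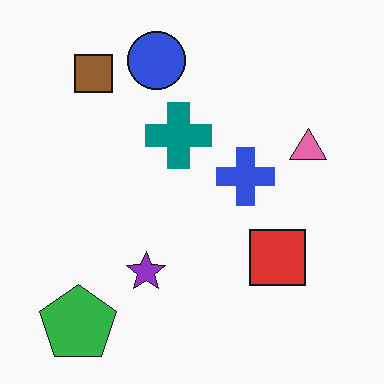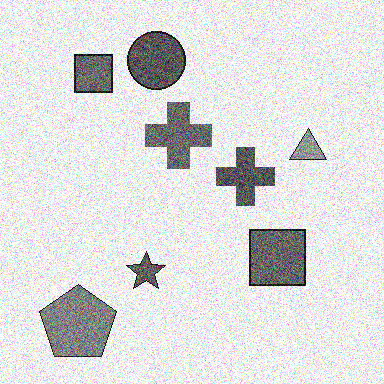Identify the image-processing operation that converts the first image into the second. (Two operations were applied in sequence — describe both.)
This is the original image converted to grayscale, then degraded with strong gaussian noise.

All color is removed — every shape is now a shade of grey. Random speckle covers the whole image, including the flat background.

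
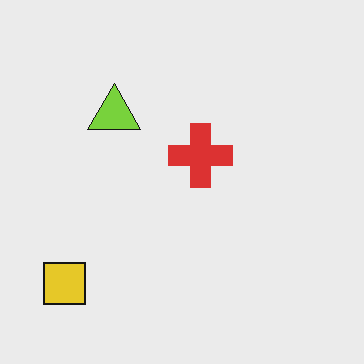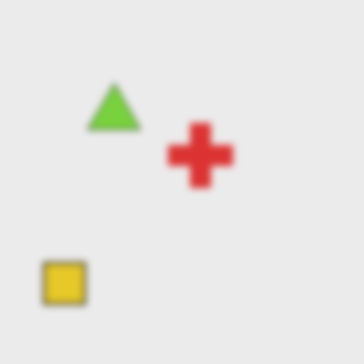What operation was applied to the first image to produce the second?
The second image is the first moderately blurred.

Shape edges and outlines are uniformly softened across the whole image.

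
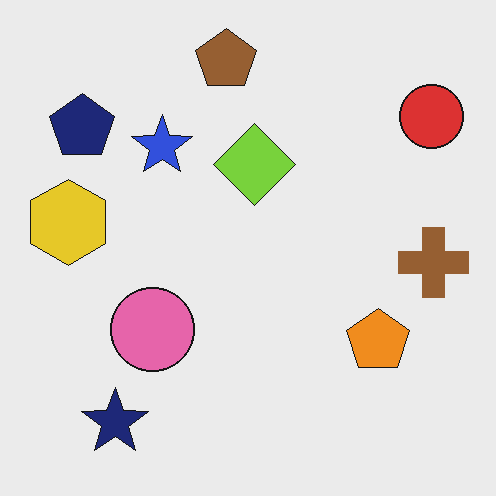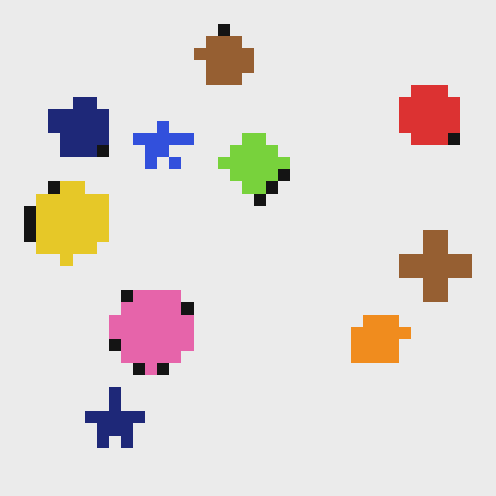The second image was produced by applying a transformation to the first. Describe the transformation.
Coarsely pixelated.

Shapes are reduced to large square blocks; fine edges and outlines are lost — a downscale-then-upscale (mosaic) effect.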